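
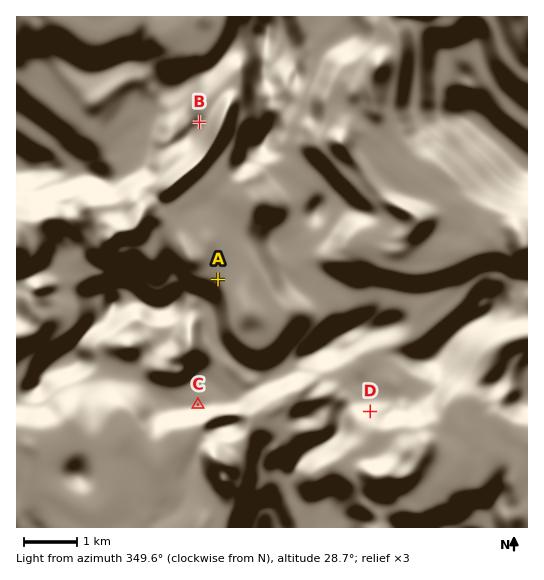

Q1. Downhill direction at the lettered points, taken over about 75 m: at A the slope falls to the SW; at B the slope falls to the W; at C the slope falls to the N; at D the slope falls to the N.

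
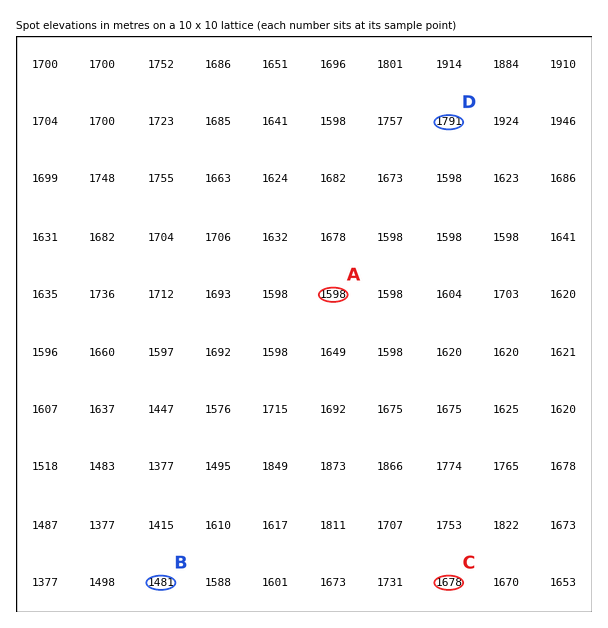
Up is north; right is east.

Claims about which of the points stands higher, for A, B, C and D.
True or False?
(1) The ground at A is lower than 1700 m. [True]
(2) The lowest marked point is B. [True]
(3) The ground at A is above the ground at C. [False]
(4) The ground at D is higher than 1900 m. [False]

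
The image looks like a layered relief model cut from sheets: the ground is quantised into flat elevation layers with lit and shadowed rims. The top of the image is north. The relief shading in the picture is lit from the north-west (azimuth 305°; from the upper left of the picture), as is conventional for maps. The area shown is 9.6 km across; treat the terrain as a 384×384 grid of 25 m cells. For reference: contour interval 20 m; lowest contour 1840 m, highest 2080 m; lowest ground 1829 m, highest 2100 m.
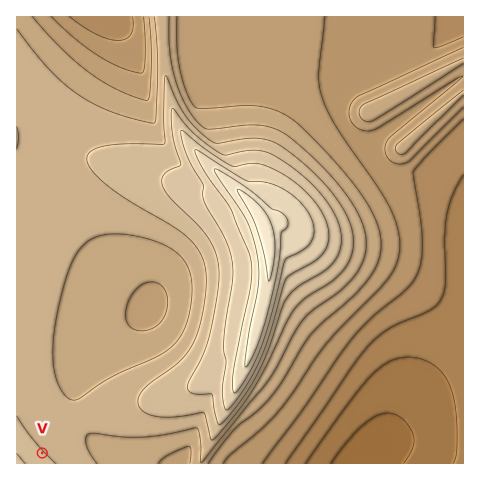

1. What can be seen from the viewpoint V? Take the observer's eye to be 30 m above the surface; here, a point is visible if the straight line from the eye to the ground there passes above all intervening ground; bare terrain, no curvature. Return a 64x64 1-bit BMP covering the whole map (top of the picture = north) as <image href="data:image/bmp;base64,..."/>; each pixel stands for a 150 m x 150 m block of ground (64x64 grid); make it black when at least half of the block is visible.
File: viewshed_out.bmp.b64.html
<image width="64" height="64" href="data:image/bmp;base64,Qk0+AgAAAAAAAD4AAAAoAAAAQAAAAEAAAAABAAEAAAAAAAACAAATCwAAEwsAAAIAAAAAAAAA////AAAAAAD////gAAAAAP///+AAAAAA////8AAAAAD////wAAAAAP////gAAAAA////+AAAAAD////8AAAAAP////wAAAAA/////gAAAAD////+AAAAAP////8AAAAA/////wAAAAD/////AAAAAP////+AAAAA/////4AAAAD/////wAAAAP/////AAAAA/////8AAAAD/////wAAAAP/////gAAAA/////+AAAAD/////4AAAAP/////gAAAA//////AAAAD/////8AAAAP/////wAAAA//////AAAAD/////8AAAAP/////wAAAA//////AAAAD/////8AAAAP/////wAAAA//////AAAAD/////8AAAAP/////gAAAA/////+AAAAD/////wAAAAP////+AAAAA/////wAAAAD////+AAAAAP///zwAAAAA///weAAAAAD//4DwAAAAAP/8AOAAAAAA/+ABwAAAAAD/gAGAAAAAAP4AAwAAAAAA+AADAAAAAADwAAIAAAAAAMAAAgAAAAAAgAAAAAAAAAAAAAQAAAAAAAAAAAAAAAAAAAAAAAAAAAAAAAAAAAAAAAAAAAAAAAAAAAAAAAAAAAAAAAAAAAAAAAAAAAAAAAAAAAAAAAAAAAAAAAAAAAAAAAAAAAAAAAAAAAAAAAAAAAAAAAAAAAAAAA=="/>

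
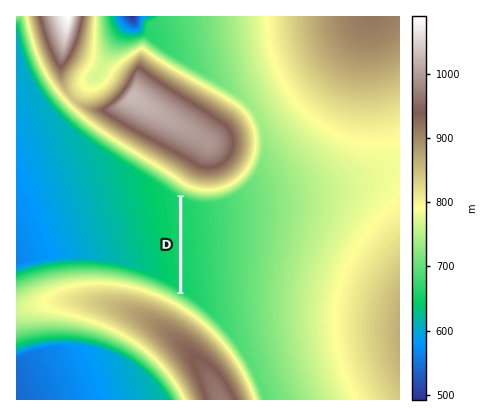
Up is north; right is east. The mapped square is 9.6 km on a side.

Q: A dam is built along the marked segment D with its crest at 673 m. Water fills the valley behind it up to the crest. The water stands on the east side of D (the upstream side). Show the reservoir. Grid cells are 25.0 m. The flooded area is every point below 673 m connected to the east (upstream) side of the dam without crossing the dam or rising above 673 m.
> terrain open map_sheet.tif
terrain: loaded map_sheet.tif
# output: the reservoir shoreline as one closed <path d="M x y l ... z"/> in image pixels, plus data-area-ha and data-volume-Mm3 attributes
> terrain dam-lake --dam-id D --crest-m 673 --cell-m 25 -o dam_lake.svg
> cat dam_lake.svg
<path d="M184 197l-2 1 0 96 34 23 0-7-4-26-5-78-3-3-12-2-8-4z" data-area-ha="186" data-volume-Mm3="17.06"/>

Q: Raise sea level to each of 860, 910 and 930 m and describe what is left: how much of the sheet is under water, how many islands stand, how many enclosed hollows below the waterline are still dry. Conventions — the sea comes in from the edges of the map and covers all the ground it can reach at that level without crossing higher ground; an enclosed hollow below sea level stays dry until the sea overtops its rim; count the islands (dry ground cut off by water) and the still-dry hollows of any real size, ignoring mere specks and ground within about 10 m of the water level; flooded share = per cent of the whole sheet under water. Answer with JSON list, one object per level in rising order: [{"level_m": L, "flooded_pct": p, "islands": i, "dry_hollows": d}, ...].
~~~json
[{"level_m": 860, "flooded_pct": 84, "islands": 1, "dry_hollows": 0}, {"level_m": 910, "flooded_pct": 92, "islands": 1, "dry_hollows": 0}, {"level_m": 930, "flooded_pct": 93, "islands": 1, "dry_hollows": 0}]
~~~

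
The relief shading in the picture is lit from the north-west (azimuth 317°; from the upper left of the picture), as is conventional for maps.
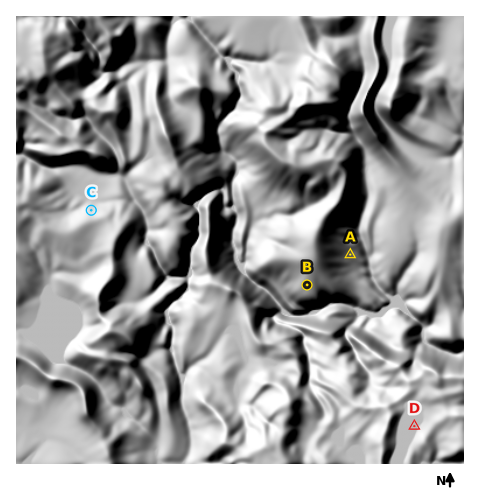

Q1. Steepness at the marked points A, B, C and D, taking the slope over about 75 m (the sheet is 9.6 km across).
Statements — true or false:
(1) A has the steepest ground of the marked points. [false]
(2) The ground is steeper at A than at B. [true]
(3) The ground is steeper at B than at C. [false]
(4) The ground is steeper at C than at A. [true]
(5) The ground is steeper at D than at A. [false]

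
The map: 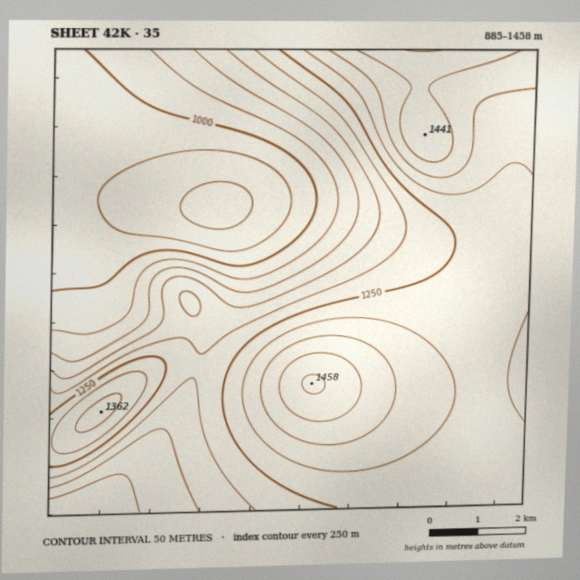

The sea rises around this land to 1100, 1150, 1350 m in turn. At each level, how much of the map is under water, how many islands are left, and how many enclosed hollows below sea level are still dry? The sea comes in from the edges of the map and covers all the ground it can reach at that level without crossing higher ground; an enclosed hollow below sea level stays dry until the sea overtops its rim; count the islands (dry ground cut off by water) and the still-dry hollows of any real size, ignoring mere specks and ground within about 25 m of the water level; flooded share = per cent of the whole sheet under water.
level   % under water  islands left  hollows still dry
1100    30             0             0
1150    37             0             0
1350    88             1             0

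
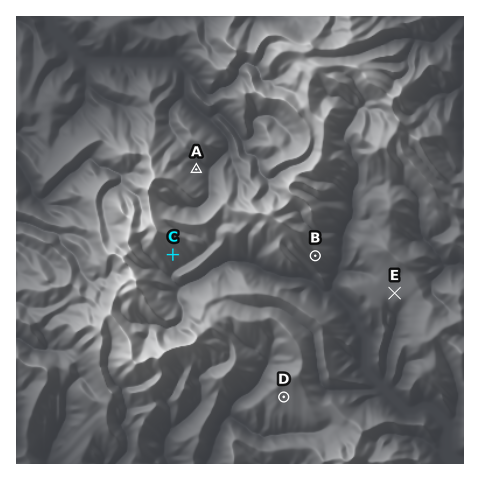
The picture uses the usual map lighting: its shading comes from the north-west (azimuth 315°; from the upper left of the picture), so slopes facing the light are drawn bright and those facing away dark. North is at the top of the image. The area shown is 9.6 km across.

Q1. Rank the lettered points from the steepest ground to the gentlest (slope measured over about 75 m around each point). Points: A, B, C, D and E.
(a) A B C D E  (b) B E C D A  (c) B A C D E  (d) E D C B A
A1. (a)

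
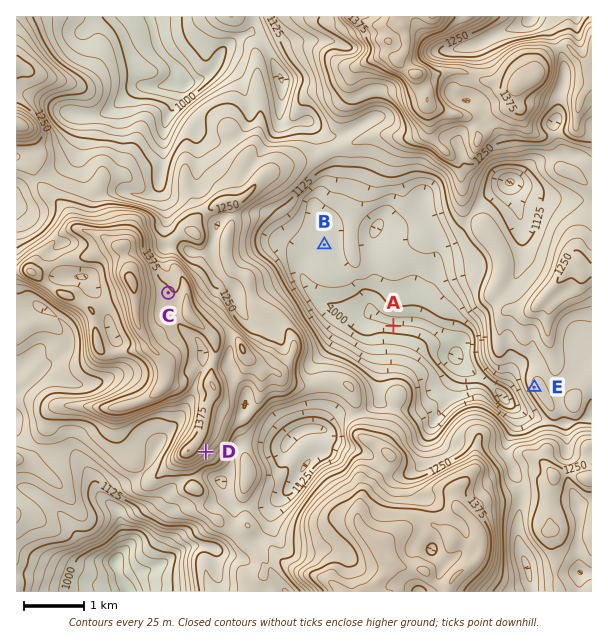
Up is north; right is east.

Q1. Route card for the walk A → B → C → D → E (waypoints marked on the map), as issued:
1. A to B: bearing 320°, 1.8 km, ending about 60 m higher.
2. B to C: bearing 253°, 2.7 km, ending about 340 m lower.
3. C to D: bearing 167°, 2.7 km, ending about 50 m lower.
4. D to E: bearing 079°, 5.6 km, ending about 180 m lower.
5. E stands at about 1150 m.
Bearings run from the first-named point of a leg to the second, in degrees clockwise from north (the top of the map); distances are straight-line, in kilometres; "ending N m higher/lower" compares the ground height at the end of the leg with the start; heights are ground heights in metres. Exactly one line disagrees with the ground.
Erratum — Line 2: it should read "ending about 340 m higher".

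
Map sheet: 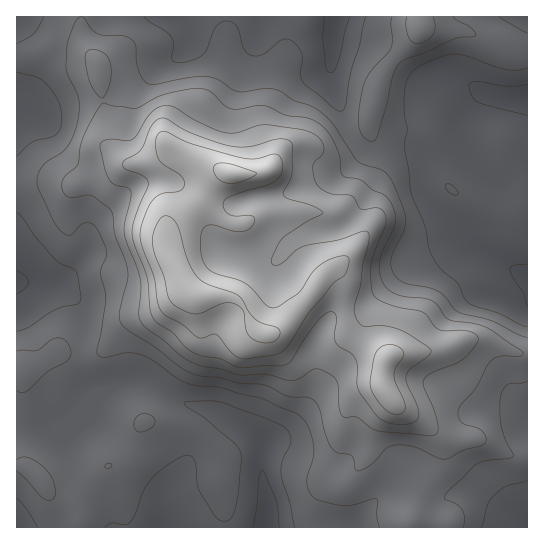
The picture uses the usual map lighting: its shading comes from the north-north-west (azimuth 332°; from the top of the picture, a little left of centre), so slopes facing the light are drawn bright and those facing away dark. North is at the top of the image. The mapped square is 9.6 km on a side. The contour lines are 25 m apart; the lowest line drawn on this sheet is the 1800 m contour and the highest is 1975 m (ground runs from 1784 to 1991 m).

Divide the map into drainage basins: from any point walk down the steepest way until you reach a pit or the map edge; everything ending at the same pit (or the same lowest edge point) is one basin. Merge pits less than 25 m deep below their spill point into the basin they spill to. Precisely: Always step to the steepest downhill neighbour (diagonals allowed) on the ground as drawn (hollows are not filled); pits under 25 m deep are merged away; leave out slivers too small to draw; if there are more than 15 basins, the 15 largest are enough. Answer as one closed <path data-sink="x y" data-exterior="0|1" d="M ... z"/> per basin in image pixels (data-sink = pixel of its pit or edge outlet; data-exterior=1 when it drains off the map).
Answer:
<path data-sink="266 527" data-exterior="1" d="M331 272l-5 1-5 5-12 20-17 19-14 14-9 4-11-4-6-6-8-18-9-8-8-3-25 1-16-5-28 20-31 11-11 11-7 11-10 8-8 3-17 0-17-5-20 13-15 5-5-1-1 97 13 3 25 29 15 8 8 10 2 13 370 0 0-5-6-2-25-1-10 2 15-32 17-27 1-20-4-8-10-10-26-16-16-18-2-6 0-15 4-11-10-7-23-11-9-7-2-45-4-11z"/><path data-sink="337 17" data-exterior="1" d="M419 16l-337 0-1 17 8 20 10 13 9 76 7 11 10 10 14 1 20-5 11-12 3 0 24 13 30 12-10 4-9 9-8 17 25 19 8 3 10 0 16-9 11-3 65 0 12-8 25-26 5-11 0-14-8-23 0-13 7-26 11-24 30-33 3-5z"/><path data-sink="527 278" data-exterior="1" d="M370 120l-1 10 8 23 0 14-5 11-31 31-10 4-61-1-11 3-16 9-10 0-15-7-19-14-25 18-6 6-3 7 0 16 20 37 10 9 32 0 8 3 9 8 8 18 6 6 11 4 9-4 14-14 17-19 12-20 5-5 5-1 8 6 4 11 2 45 9 7 32 18 13-6 42-4 25-9 16 0 36 13 9 0 1-150-7 0-7 6-11 2-28-8-17-8-13-12-14-37-9-14-8-3-32-1-8-3z"/><path data-sink="17 282" data-exterior="1" d="M173 147l-3 0-5 8-8 5-34 5-14 8-35 12-13-2-45 2 1 183 5 1 15-5 20-13 17 5 17 0 8-3 10-8 7-11 11-11 31-11 23-17 8-4-6-8-16-29-2-20 3-7 6-6 27-20 7-16 9-9 11-3-31-13z"/><path data-sink="527 98" data-exterior="1" d="M527 16l-106 0-1 13-3 5-33 37-15 46 2 5 6 5 12 2 25 0 8 3 9 14 14 37 9 9 21 11 28 8 11-2 7-6 7-1z"/><path data-sink="527 527" data-exterior="1" d="M482 340l-16 0-20 8-20 4-33 3-8 6-2 9 0 15 8 14 10 10 26 16 10 10 4 8-1 20-17 27-14 33 9-3 25 1 6 2 1 5 78-1 0-173-10-1z"/><path data-sink="17 17" data-exterior="1" d="M81 16l-65 1 1 167 44-1 13 2 55-20-14-12-7-11-9-76-15-24z"/><path data-sink="17 527" data-exterior="1" d="M22 465l-6 1 0 61 62 1 1-9-4-9-6-6-15-7-23-26z"/>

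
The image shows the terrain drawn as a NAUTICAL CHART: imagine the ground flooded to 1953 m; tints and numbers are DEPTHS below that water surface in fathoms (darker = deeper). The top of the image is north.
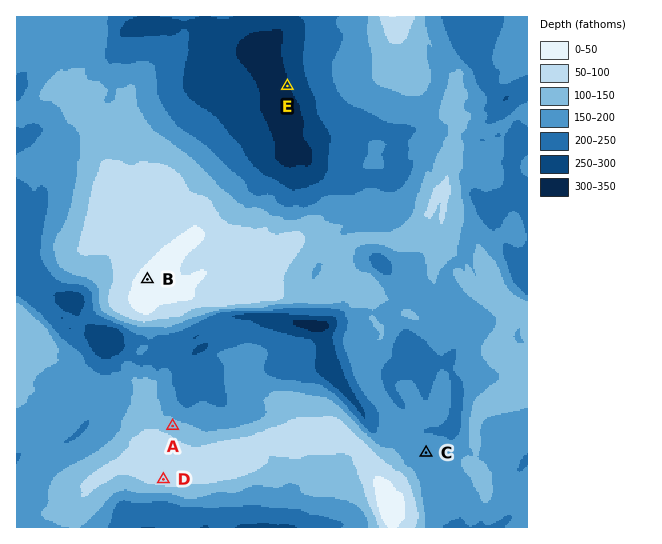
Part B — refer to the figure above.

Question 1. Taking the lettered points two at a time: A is below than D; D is above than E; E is below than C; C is below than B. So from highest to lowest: B D A C E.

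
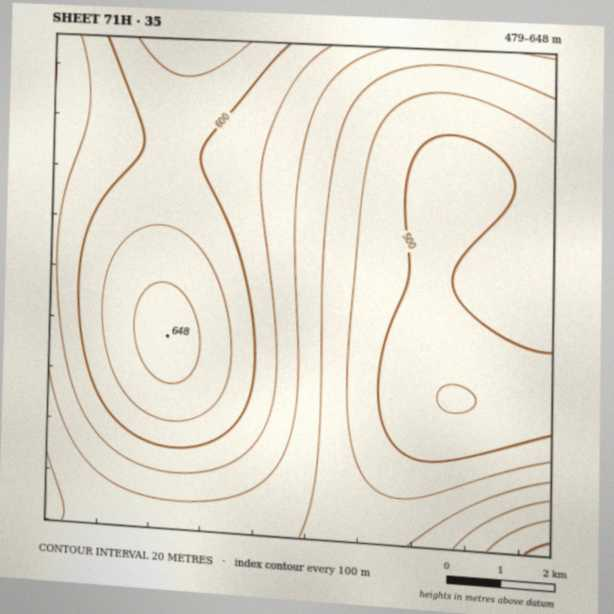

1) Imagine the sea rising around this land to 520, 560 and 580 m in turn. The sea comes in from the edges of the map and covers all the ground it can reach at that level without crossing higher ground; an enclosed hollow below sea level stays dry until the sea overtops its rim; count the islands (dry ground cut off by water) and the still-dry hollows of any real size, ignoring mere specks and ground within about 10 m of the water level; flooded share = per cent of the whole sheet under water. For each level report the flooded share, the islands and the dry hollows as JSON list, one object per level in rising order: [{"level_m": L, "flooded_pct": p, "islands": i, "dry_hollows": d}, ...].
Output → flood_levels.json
[{"level_m": 520, "flooded_pct": 29, "islands": 0, "dry_hollows": 0}, {"level_m": 560, "flooded_pct": 53, "islands": 0, "dry_hollows": 0}, {"level_m": 580, "flooded_pct": 64, "islands": 0, "dry_hollows": 0}]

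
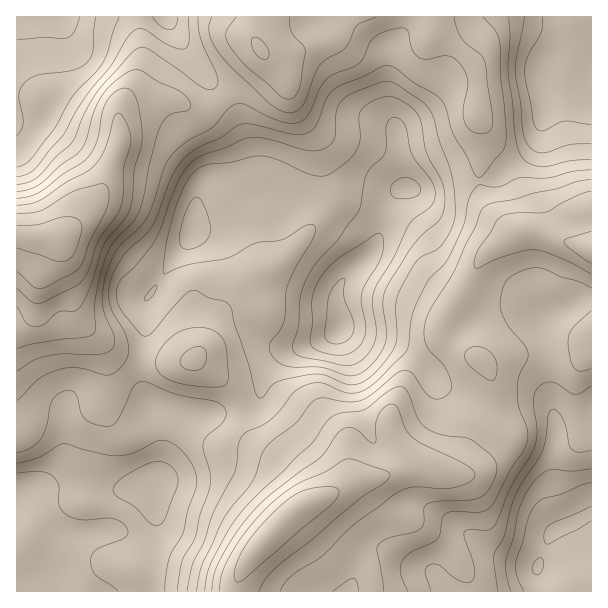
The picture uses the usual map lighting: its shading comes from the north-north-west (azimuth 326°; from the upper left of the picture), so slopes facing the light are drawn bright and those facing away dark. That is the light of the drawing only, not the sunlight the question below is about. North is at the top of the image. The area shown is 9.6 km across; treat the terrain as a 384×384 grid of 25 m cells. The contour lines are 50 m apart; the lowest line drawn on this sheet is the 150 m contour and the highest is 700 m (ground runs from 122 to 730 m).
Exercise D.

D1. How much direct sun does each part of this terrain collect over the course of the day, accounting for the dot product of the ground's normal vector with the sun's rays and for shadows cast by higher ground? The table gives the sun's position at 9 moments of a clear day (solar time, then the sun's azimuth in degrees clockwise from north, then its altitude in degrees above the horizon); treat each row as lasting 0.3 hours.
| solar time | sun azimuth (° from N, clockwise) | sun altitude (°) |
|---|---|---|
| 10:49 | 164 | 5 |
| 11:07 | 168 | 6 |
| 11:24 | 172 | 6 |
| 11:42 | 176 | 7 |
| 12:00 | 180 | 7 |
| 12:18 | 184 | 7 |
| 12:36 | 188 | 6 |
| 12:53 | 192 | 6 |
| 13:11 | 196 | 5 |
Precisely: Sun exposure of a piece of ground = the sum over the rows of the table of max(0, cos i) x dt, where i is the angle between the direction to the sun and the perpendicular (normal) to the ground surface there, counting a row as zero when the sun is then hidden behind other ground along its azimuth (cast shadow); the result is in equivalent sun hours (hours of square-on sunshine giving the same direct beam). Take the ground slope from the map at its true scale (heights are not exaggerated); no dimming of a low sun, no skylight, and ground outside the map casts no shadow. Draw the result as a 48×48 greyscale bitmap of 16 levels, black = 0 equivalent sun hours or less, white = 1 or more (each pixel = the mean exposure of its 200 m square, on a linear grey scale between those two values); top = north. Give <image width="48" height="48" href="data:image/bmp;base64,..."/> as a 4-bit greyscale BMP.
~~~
<image width="48" height="48" href="data:image/bmp;base64,Qk32BAAAAAAAAHYAAAAoAAAAMAAAADAAAAABAAQAAAAAAIAEAAATCwAAEwsAABAAAAAAAAAAAAAAABEREQAiIiIAMzMzAERERABVVVUAZmZmAHd3dwCIiIgAmZmZAKqqqgC7u7sAzMzMAN3d3QDu7u4A////AFRERXeHZUMjNGeHZ3dlVEMiRWZUMREjNGVFVWZlRDMiEliqmIh2VEMzRmZDMiIiImVWZUQyIzIQACeruod2VEZ4d2QzVVVDIlVlVDIRIyAAAAOKu6h3ZVesuFNGiHVDMzVVRDIjMhERAAAnmrqHd2eapzR5l2VDMyRWd3ZVQyIiEAACeaupiId3ZWipdmdlQzNWeIZUMzIhEAAAJ5q7mYZUWc3Kh3iYdURFREQzNDIREAAAAUaKqpdnrv7KmYiJmGVUQ0RERDIiIQAAAAAliru8zLupqqmJqrl2Zmd2VEREMQAAAAABNFeZh2Znm8qavP2od3iqmHdlQhAAAAAAAAFEQyESasuavO24eIm8u5h1QiEAAAAAAAIxAAACSLl3iYmYiJmIiIdTIiEAAAABETQQAAEjRXdlVlZ3eIdkRVQxARAAAAAAElQQABIzMjRVVVRWZnZlREQyIhAAAAAAASMgABIjMiNWZWVWVVZmVWd3ZjEAAAAAAAAhARI1VDR4h3d3ZWZ3irzMp0IQAAAAAAARASRnZFeZmZmZmIh3nN7clSIQAAAAAAABE1eHVWiZm5mry6mHeIiIZCIQAAAAAAABRnh1Rnd3eaq83bqGQzNEUyEQAAAAAAADeGVDNVVFVrzcy6hjEQARIiIhAAAAAAAEdzEBEiI0VZu6qXQREAAAACNEEAAAAAATVUEBIhIzNGiHh0EAARAAAUVEIAAAAAAiJFQzMzQyEYqph0EAEREAEkQzIQAAAAEiEldkRFZkIbzcqGMTQhIhIzMzMgAAAAIiETZlVWeHZbq8yoZWdCEjIjRVVBAAAAEiECVmVWZniqiLy5mXdiAAESNWZlEAAAAREBNoh3Z4vpeJqYqodzAAAAESV3YgAAAAABJYqqq97oiHeJvLqFEAAAAAJYh0IQAAABEliszLllVUV63uynMAASIREldmQxEAAAACR4hTEAABFIztyoYiNEQzISVmVEIQABESIiEBEQAAAkiqmZdVVVREQyRndkIQATMhAAACNAAAATVneJl2ZVREREVVVUEAA0MAAAAAAQAAABNFV5qGVVVVVmVEVUMhNVMQAAAAAAAAAAJEVou4ZlVWZnZmZmdniFRBAAAAAAAAAAFXZovtqXZmeJmIh4eJl1VkEAAAAAAAAAFYdnrv7KiJq6mId2Vnd3d3UAAAABAAAAE1Vni+7czN7ahmVVRVZ4mYYQAAABAAAAIiRmeau73v/qdUREVlZniHQQAAACAAABIiNXh3eKve/qdUVWiId2VUMgAAACEAAAESNFZDNoq83Jh3iJrMp1MzMgAAACEAAAABIzIAJHmqmImszLzdt1MzMgAAARAAAAAAEQABNpu5ZnrN7czKhlVEMhAAEhAAAAAAAAADabynVXm8y7uYd2VEQyEREhAAAAAAAAAVm6l1RGmph3d3iGQzRVMiMhAAAAAAAAAomHUzIjV3d3ZWd1MiRmZERBAAAAAAAABHZDMiIRI0eahkVUIRJWVVVREAAAAAAAFEIRIzRDMzaal1RDIhJVVEVg=="/>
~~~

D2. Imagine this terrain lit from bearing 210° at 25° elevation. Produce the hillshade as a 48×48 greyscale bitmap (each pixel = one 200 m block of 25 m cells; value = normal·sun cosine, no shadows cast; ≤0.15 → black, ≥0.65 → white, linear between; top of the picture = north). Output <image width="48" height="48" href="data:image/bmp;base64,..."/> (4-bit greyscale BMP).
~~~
<image width="48" height="48" href="data:image/bmp;base64,Qk32BAAAAAAAAHYAAAAoAAAAMAAAADAAAAABAAQAAAAAAIAEAAATCwAAEwsAABAAAAAAAAAAAAAAABEREQAiIiIAMzMzAERERABVVVUAZmZmAHd3dwCIiIgAmZmZAKqqqgC7u7sAzMzMAN3d3QDu7u4A////AJiImaq6maqrqpmZmZqZmHVVeKl1Q0Z4d4iJmqqpiKqqqZmZmamZiHZnial1Q1eId4iJqZmHeJmZiJqqqqmYiHeJqpdlVXiId4iZmYd3eIiIh3maqqmYiImruoZ3dniId4iZmIiIiIiZl3eJmqmZmZmqqHeZdmeIiIiZqpmYh4mqmGZnmaqpmqqZd4q6dWiZiIiaqpmYeImZmGZWeZqqqqmHic3JZXmqmJmZmIiHeImZiHZUVniJqqmZvd25dnmqqaqZmIiIiImamHdkREVomaq8zMuod4mqu8uqmZmZmZq7qYh2VERWd4mrqpiHd4mrzNy6qqq6qrzMuZmHdVVmVVeIdmVVeImrzMu6qru7u8zLqZmId2d2VWh2REVWeIiau6qZq7uqmrupiIh3d3d2VphkNFZnh2Z5qYiJq7qYiJmYeIdmd4h2WJdDRXd3dkR5mYd4qqmHeJmYiYZmeIdUR4ZEVnd3dkSKqYeJmZmIiau7u5d3eHZBJWVEVneIhlabqZiZqqqYm93d24d4dlQQE0REV4mqhmisupmqu7qZve7cuGZ2UyAAI0REaau6d3m7u6q7zMuZrMy6hmZlMQAANVVGm7uod4mru6vM3cuXiZmHZlVVQgACVmZpu6mGZ3eKqrzMzLllZ3dmVFZ3ZTI0eJmaupdlZmaJmby7u5UzV3ZURFeIdlVnmruqqYZmZlaJiauqqWISV3ZURXiYdlaKvMyqmIh3dmeIeMy6qFEUZ3dmZ4iHZVaLzMupiImId4mZiO3LqFI3iIh3d4h3ZmeKu6mYiImIiImqmey7uFNpmId3d3iId3iZmIiIh4mYiJmqvNuruFV5mHZVZniIiIiZmHeId4mZmaqr37urp1V5mHVEVmd3eImqqYiHZ4maq7ze/7qqhlaJmGVVZndmeImqqpiHZ4iJq8zdy4iIdniaqGZ4iId3d4iZmZmHd4iImqqYh1VmZniZl2aJmZh3d3iJmZmHeJmIh3ZndxJFZniHdlaJqZiIiHiYiIh2aaqXVEVniAE1ZmdlZmaJqZiIiImId3dmi7p1RFVmZgE0VWZVVmeJmZmImZmHd3eJzcp1VVRERBNERGZVZmeaqpmZmqmIiIms7bqXdkMzMkVVRGd2Zniru6mau7qpmZq97bqZhjIzIndlVniHZ4m8zLq8zcuZiImszLuphSNEQ4h2eJmGV4m8y7ze7bmHd3irzMy6cyRVVIiHiap1V4mrqr3v/ah2Z3m7zMyoUjVmVJmYiJl1V5mZib3v7JdneIrNzLqWQ0Z2ZZmZh4hlZ4h2eazu2nd4mazu3LmGMjZ3d5iId2ZVVnZFeb3tuGeau83+26mGMjZ4h4d3ZlRFVVRGis7sl2iszM7tuqmGMkeIiHdmZmZVVUNYve7ahnm7urzLqqmFM1iZiHdmZ4h2VDR73uyodnmqmau6qqh1RGiZiHZmeKmGUyWd7cqGZmiYiJqqqYdlRXiZiHdmeamHQje9yph2ZWd3iaqpmHZVRXiIiXdmiamHQknMqId2ZmZ4m7qZh2VURmeImQ=="/>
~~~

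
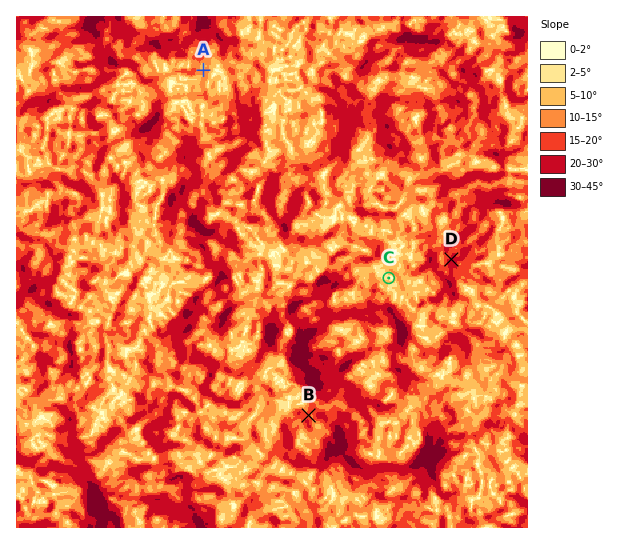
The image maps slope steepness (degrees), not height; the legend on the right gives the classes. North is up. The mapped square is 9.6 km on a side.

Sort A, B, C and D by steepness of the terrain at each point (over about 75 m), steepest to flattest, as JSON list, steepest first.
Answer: ["D", "B", "A", "C"]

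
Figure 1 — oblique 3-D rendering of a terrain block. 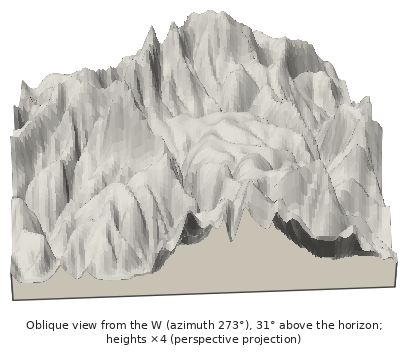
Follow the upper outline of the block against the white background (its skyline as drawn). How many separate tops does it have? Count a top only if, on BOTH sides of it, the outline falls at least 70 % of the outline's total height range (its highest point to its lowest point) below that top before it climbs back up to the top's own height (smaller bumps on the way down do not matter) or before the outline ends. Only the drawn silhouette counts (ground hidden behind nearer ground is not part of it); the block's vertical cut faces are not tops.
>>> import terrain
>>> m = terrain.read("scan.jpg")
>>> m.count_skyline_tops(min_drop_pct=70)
0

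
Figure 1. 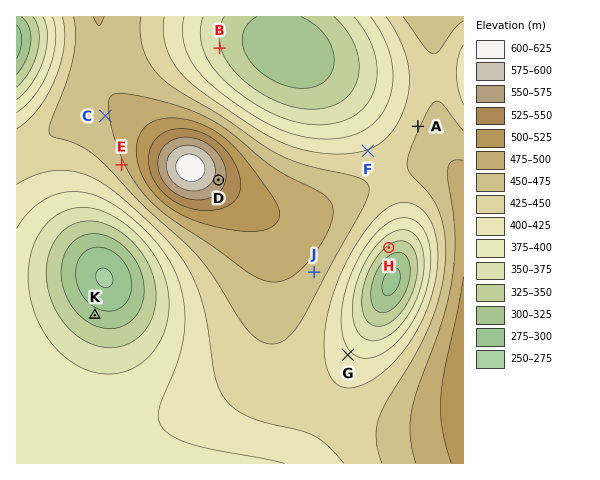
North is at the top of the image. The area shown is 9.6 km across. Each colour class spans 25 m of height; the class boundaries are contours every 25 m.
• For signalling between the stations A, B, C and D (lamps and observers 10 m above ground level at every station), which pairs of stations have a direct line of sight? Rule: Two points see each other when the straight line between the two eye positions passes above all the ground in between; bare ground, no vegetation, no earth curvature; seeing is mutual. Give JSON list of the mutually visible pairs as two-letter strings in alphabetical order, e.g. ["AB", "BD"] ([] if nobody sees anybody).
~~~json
["AB", "AD"]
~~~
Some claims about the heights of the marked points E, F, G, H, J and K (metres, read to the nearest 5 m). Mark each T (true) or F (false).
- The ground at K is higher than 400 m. F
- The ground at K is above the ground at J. F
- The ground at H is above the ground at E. F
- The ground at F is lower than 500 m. T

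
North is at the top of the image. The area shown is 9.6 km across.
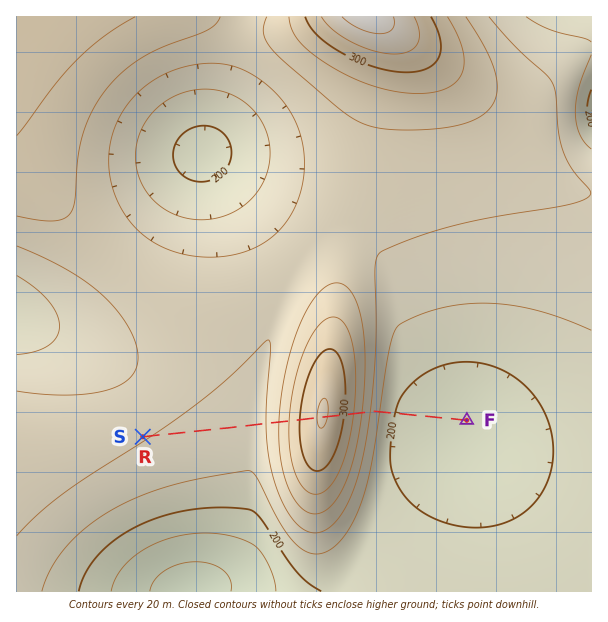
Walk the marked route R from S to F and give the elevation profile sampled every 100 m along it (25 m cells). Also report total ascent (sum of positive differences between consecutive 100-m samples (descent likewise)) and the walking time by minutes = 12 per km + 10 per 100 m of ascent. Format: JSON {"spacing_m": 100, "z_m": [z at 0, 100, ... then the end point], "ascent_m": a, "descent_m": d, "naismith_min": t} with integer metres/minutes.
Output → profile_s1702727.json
{"spacing_m": 100, "z_m": [241, 240, 240, 239, 239, 238, 238, 238, 237, 237, 236, 236, 235, 235, 234, 233, 233, 232, 232, 232, 236, 243, 251, 262, 274, 285, 297, 307, 314, 319, 321, 320, 315, 308, 297, 285, 271, 256, 242, 229, 217, 208, 201, 198, 196, 194, 193, 191, 190, 189, 188, 187, 186, 186, 186, 186], "ascent_m": 90, "descent_m": 144, "naismith_min": 74}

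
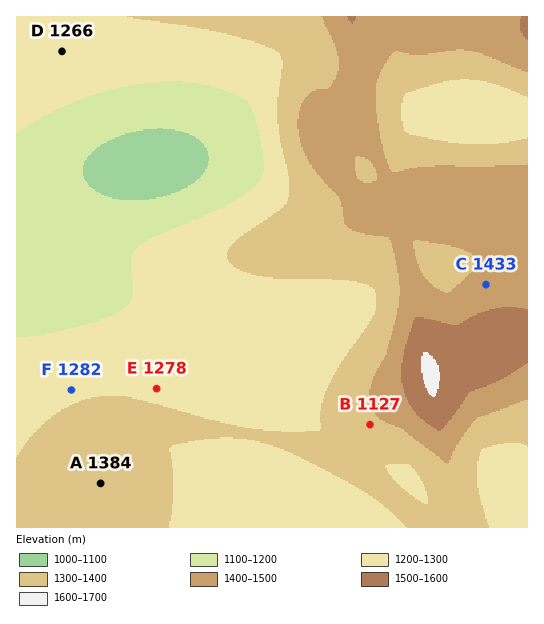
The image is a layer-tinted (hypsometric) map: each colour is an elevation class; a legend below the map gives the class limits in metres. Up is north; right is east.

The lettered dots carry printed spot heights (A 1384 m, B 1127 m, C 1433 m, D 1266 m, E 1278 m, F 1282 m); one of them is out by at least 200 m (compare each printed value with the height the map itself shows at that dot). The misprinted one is B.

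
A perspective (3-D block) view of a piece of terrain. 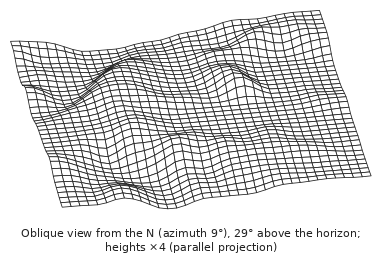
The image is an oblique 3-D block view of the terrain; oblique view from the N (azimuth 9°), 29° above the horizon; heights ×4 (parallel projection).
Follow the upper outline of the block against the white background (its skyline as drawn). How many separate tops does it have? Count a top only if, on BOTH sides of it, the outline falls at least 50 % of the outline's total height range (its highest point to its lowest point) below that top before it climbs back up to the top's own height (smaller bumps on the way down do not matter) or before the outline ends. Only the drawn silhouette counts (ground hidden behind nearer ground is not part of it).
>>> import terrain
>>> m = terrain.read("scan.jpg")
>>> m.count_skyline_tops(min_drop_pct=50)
0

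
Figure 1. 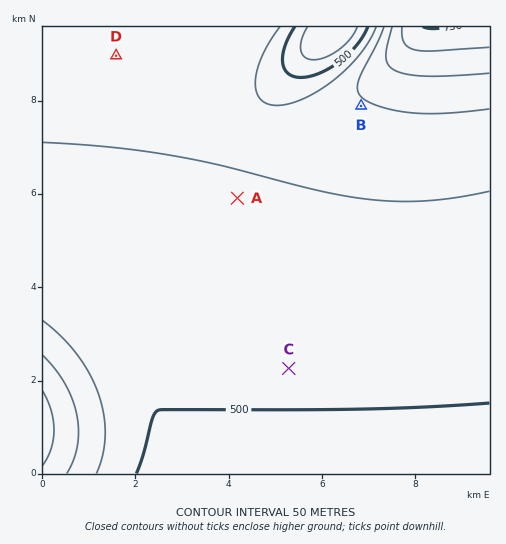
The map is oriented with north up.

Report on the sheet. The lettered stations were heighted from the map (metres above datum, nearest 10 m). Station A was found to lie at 540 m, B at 590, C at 510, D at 570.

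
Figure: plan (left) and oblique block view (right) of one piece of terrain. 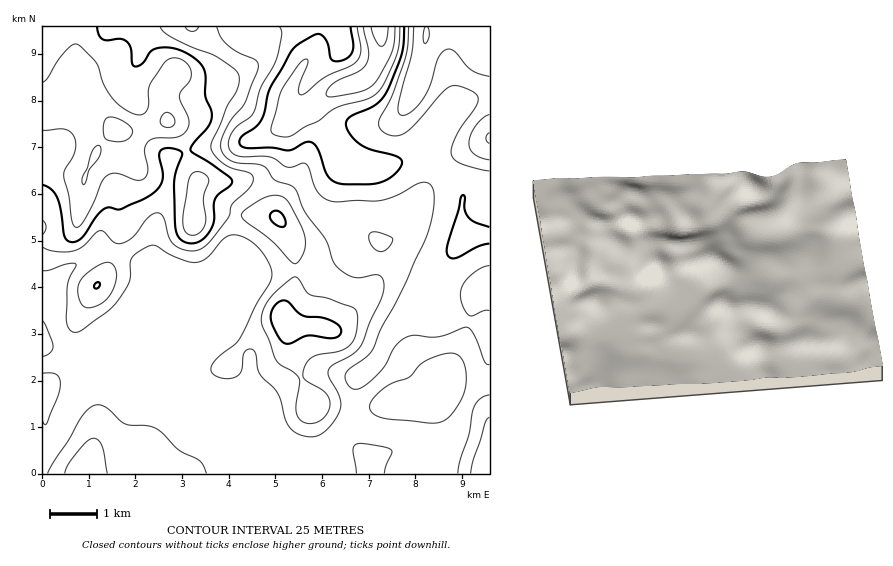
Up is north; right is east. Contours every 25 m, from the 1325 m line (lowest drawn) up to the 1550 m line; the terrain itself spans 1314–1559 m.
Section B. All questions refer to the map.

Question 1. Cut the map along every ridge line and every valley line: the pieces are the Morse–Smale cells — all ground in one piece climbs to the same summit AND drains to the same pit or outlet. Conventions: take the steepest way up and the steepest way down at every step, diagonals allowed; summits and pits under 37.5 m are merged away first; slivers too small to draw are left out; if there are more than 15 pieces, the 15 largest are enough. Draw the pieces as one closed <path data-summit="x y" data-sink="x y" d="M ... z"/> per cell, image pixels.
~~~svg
<path data-summit="118 129" data-sink="380 27" d="M380 26l-337 0-1 319 39 15 11 1 10-5 19-14 8 10 15 9 14 3 21 0 12 27 16 18 50 27 7 5-4-20-8-20-2-45-42-42-8-3-22-3-4-5-10-26-9-7-2-4 2-38 4-16 8-21 2-33 26-10 40-3 28-8 41-22 30-25 31-10 9-11 6-14z"/><path data-summit="285 323" data-sink="380 27" d="M314 106l-27 19-1 8 2 17-1 10-5 9-45 40-2 9 0 37 3 13 0 14-8 14-12 12-9 6 5 7 36 35 2 45 8 20 6 23 8 14 7 4 32-12 17-4 17-1 13 5-8-15 0-29 4-26 20-19 15-29 18-19 10-7 16-3 12-37-1-3-10 14-5 2-9 0-36-14-28-5-7-6-16-41 0-16 8-28 0-7-25-41-4-9z"/><path data-summit="85 473" data-sink="380 27" d="M121 342l-19 14-10 5-11-1-39-14 1 128 235-1-2-11-11-20-8-6-50-27-16-18-12-27-21 0-14-3-15-9z"/><path data-summit="489 450" data-sink="380 27" d="M433 304l-14 2-10 7-18 19-15 29-19 17-5 28 2 34 14 20 28-10 27-2 13 6 3 20 50 0 1-142-9-7-36-11z"/><path data-summit="118 129" data-sink="380 27" d="M419 156l-5 0-24 9-18 3-18-2-10-5-9 36 0 16 3 11 13 30 7 6 7 3 21 2 36 14 9 0 10-7 8-13-15 45 13 11 34 10 8 7 1-137-16-1-10 2-3-6-12-14-16-12z"/><path data-summit="426 35" data-sink="380 27" d="M489 26l-108 0-1 29-8 17-12 10-26 8-20 19 27 51 8 5 21 3 34-8 14-9 32-40 21-11 18-4z"/><path data-summit="194 220" data-sink="380 27" d="M286 124l-33 16-25 6-33 2-26 10-2 33-8 21-4 16-2 38 2 4 9 7 10 26 4 5 22 3 8 3 10-6 18-20 2-6 0-14-3-13 1-44 8-10 24-17 17-19 3-15z"/><path data-summit="489 139" data-sink="380 27" d="M489 96l-18 4-21 11-37 44 13 4 13 9 16 15 9 13 26-3z"/><path data-summit="118 129" data-sink="380 27" d="M347 445l-24 2-37 14-9 0 1 12 161 0-1-16-6-6-9-3-21 0-34 12-13-13z"/>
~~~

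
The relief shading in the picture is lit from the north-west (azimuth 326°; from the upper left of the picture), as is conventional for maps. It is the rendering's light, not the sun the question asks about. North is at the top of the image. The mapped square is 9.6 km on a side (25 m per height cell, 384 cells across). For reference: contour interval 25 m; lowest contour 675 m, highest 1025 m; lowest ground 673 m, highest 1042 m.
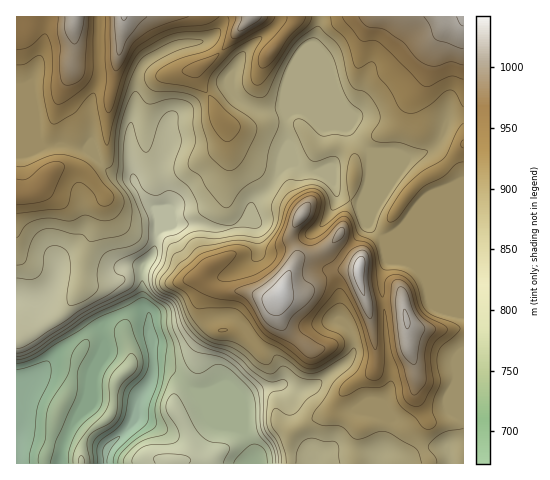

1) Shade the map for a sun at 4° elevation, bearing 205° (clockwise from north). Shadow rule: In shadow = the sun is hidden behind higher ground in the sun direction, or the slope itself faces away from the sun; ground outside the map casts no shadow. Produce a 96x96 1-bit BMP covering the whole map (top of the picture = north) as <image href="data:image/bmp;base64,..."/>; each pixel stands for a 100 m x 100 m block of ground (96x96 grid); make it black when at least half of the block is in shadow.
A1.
<image width="96" height="96" href="data:image/bmp;base64,Qk2+BAAAAAAAAD4AAAAoAAAAYAAAAGAAAAABAAEAAAAAAIAEAAATCwAAEwsAAAIAAAAAAAAA////AAAAAAAAAcAAAAAAAAAAAAAAA+AAAAAAAAAAACAAA+ED4AAAAAAAAGAAA+P/4AAAAAAAAAAAAeP/4PwAAAAAAAAAAOH/4fwAAAAAAAAAAAD/w/wAAAAAAAAAAAD/g8AAAAAAAAAAAAB/B4AAAAAAAAAAAYA+BwAAIAAAAAAAAMAADgAAAAAAADAAAAIAHgAAAAAAABAAAAMAHAAAAAAAAAAAAAMAHAAAAAAAAAAAAAMAGAAAAAAAAAAAAAEAEAABgAAAAAAAAAAAAAAAAAAAAAAAAAAAAAAAAAAAAAAAAAAAAAAAAAIAAOAAAAAAAAAAAAMAAPAAAAAAAAAAAAEAAfAAAAAwAAAAAAAAAfAAAAB4AAAAAAAAAfAAAAB4AAAAAAAAAfAAAAB4AAAAAAACAOAAAAB4AAAAAHwCAAAAAAB4AAAAAf4CAAAAAAB4AAAAB/8GAAAAAAB4AAAAB/8GAAAAAAA4AAAAA/8GAf4AAAAAAAAAAf8GB/8AAAAAAAAAAP4GD/8AAAAAAAAAAD4OD/8AAAAAAAAAAAAOD/4AAAAAAAAAAAAOH/4AAAAAAAAAAAAeH/4AAAAAAAAAAAAeH/4AAAAAAAA4AAAeP/wAAAAAAB/8AAA+P/wAAABAAB/+AYA+f/wAAADAAAf/AIA///wAAADgHAH/AAA///gAAADgHAD/gAA///gAAAAAH8A/gAA///gAAAAAH/AfgAB///AAAAAAN/4MDgD///AAAAAAIf/wD4D/3/AAAAAAY//8D8D/z+AAAAAA///+D+H/x+AAAAAJ///+B+H/wcAAAAAcf//+A///wAAAAAAcP//+Af//gAAAAAA8AP/+AH//AAAAAAA8AA/8AH//AAAAAAB8AAP8AD//gAAAAAD8AAH4D///gAAAAAH4AAD4H///gAAAAAf4AAA4P//zgAAAAA/wAAAAP//xwAAAAB/wAAAAH/zxwAAAAD/gAAAAH/x4wACAAH/gAAAAD/g4YADAAP/gAAAAD/g4AADgAf/gAAAAB/wYAAD//+fgAAAAAfwIAID//8fAAAAAAPwAAAAP/8fAAAAAAHwAAAAD/4fAAAAAADwAAAAB/w+AAAAAADwAAAAAcA+AAAAAABwAAAAAAAcAAAAAAI4AAAAAAAcAAAAAAY4AAAAAAAcAAAAAAwYAAAAAAAMAAAHgAgAAAAAAAAEAAAfwAAAAAAAAAAAAAA/wAAAAAAAAAAAAAB/gAAAAAAAAAAAAAB/AAAAAAAAAAAAAAD+AAAAAAAAAAAAAAD8AAAAAAAAAAAAAAD8AAAAAAAAAAAAAAD4AAAAAAAAAAAAAABwAAAAAAAAAAAAAAAAAAAAAAAAAAAAAAAAAAAAAAAAAAAAD4AAAAAAAAAAAAAAD/wAAAAAAAAAAAAAB/8AAAAAAAAAAAAAAf+AAAAAAAAAAAYAAP+AAAAAAAAAAAYAAD+ACAAAAAAAAAYAAAOAAAAAAAAAAAIAAAAAAAAAAAAAAAYAAAAAAAAAAAAAAAYAAAAAAAAAAAAAAA4AAAAAAAAAAAAA="/>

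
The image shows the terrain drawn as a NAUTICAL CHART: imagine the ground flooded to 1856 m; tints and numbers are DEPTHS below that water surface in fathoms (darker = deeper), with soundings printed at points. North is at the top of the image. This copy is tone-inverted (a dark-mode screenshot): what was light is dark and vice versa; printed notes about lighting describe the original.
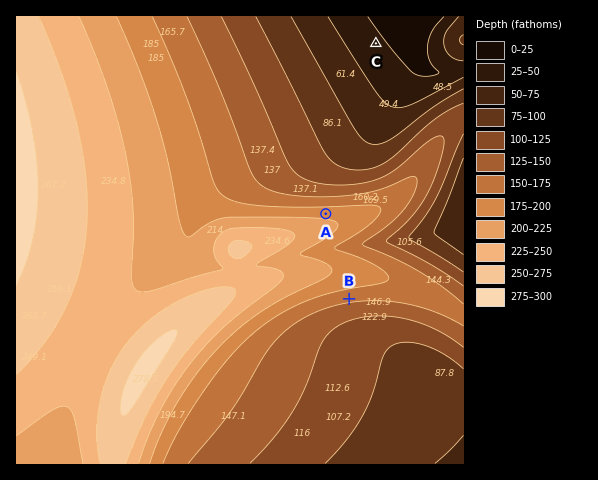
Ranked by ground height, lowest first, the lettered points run A B C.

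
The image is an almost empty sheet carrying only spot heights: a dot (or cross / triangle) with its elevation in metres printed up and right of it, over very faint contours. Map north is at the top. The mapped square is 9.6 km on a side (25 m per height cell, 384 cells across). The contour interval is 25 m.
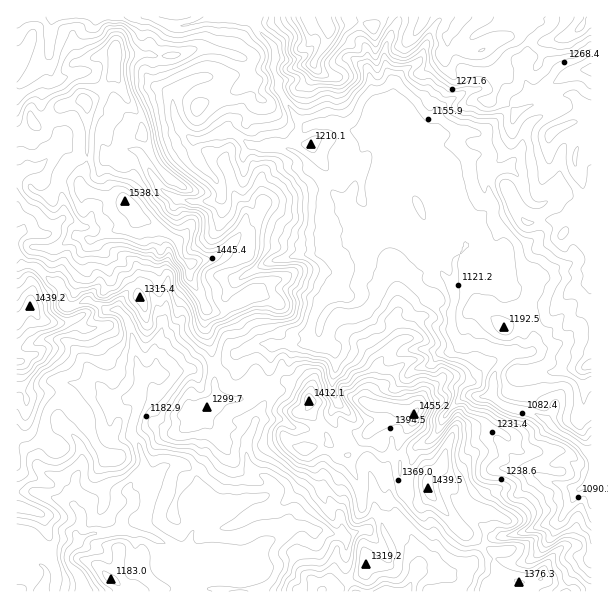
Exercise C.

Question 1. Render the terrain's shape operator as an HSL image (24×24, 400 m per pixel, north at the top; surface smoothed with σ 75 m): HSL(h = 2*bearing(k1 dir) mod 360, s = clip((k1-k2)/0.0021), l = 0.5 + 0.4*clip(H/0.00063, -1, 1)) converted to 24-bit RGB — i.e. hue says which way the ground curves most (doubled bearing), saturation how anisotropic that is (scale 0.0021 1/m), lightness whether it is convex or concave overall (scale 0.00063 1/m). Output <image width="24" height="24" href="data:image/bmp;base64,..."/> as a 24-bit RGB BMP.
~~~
<image width="24" height="24" href="data:image/bmp;base64,Qk32BgAAAAAAADYAAAAoAAAAGAAAABgAAAABABgAAAAAAMAGAAATCwAAEwsAAAAAAAAAAAAAt3KPctV0Igcsfd9pd8ORnWumhnKQfYOTfoGYeICYMVuIs53RxdDjym3k6qPHKbUvHYJzrn9vP1p91Y+Wh8vIxZPfg7XXT3nXfWZowdBxAzGclWzT05PFenikllNUh3FVfnhce4FpRlB4cs11SDJbeRWw8u3ZzYCbUjRrdl1PkXw+J8xn7pe/CoRX+JW4JytvWU87vdOBIDZZWacihEwZkDE/sbSAVoapoY24onmVTGtPZ4c4LxgUXzoLWIUA0s1ucSdPRlqI2vHkrWgobaMAUKkABywb4l6BtOLy3V68VCtvv8KcPG2Ng2eVsqWWdGOBZ3JHlpdMrG60i06Peqq/HiZ53vbCgDZzoXfPmejCSqelnNHed8Xf4JLiLGaNJp/PhaoppHE+Pz18wZ5UMVsiU4Frpol+iVKBoHFoZ6+DVi0neEw4WJtGUmiZdNloUlelS4nN4sybes2HKnVxz1Rjaj4wrjc5H2E4uTpGwHuHIkVwxOW13ODvbA96OTwXZ2QwpsKVVyenq0mrptTMbKbNl9G4bTJRY75eGp9x9sjRh7A7ij2UeVcvZIK0ksrWQCfIj71iW66UlCqRacF0ihwvi0DJ5dPufajDjMScJTx2Z2jSuOt6ypNaVUuw4prglkiV6d4jADMs/M/USkadtMjmerzRZwgtqiEMx9WSLDFOlsqpYFuPZkWoQJWmuH3C1LXRq2+lmFmFF11b8prhu/G8IAEy0uxYqrvx99TtAExqD/8Khk/PMAsDZycIIEh227SzhtAyJkhslp9Oc0VQaJ9cO3tvN2tdxUhbyruAn3isR2amL4Ft+ffSAAyG8O7bW5Mwa7Y59K7TnxmVAzAp0oy6k36sNzhqnKY789jxRpG3QHt+dZ5cVKFVbThVVVc7WlkjkNRZVo+QUX2vcM+56rieCAorr5M+xnhSTdEfKpYZ0UTO0FnWILWTvEnDnGzBz8TsjZgpnFwcYDaRhcK8FR6szt42UTyD3reSXooxTXAwP0gbQFQSOjcaT3OWcrGUxHJ84KyGPb11NxIkeSkhesJOO3phbohWkK5h3LHlieT6nk7/x8QAMwAq3Pq9HRVc79CDwqHvsEGwtkZotfLPIUVaVYxVRF9SwbJ9rrJXu0JkSDOgjcDDk3q2g1Wpcqujrql62OioVwtTs0YO7VIlEMC02lM8PQ1q0f/MN011vp7s1df2y1xHNERhYYBxWG9zebBkkm5jr3t3Lj98l5dsbV1oXIF/qXadvJWHNB0DZxEkt8R4eblgn0V7cUkrBTNB7//McieYOqMQAlMF+oyuf0LQfnCeY2h9f5hylYVvjVBTWZ2ViGt3bV19hV5WVm0/nLZnTlbrnWbepZve3ZPUpS+qotLYy//7FaAXoB3p68jLZk6zTopBWl1AfHtua3WAkZZqhlVjiZ2PW2eFjnlyXzdQb6lC0q6xYq2kUi8+UYEpooooTIpxmbnB1PPpIVWs99TnCBEr5rCkuWB1hriHP1Bzcm2DhGlvcYmOfoyCjZSAeFl+YVh8rFzJncXadLS6onR7REbMhn3XktzJYZXM3O/osHRHOQAAU/8QIBBONsJ18OLbsJy/X0iMZFl4gJGCd3J9hI6BhnJ5dV+AaUeLu+67izNZPF1AuZ9hLH0zWliTu9WKLnRBlnY5lwhczf7rRBEu07Q9HmuG5OG3iEdgfS9JcJOWfop8cniAgoqDhWuFYmN4b66vmZEtpGNvVz+ZoMyInn2kQ3xjrp5nm2REhj9EtPSgRChJIxpiptaIby4PRkIQixo+sL3YaXuRdXyJdneEgXFzh22Mb2+XeFKSv4xaRluRS8BauKZyu3zYpk6ojJhOcLZVR3OF1/C0Igss06iKGkIct2NbibOUKq+STF0dgGcxVnlofXV3fGNwd0NHf1svNkkbwNuDHXJo0XqtqICyMLS+dWTP5dnyyFnHkOiMjzWAGRVF09C1sHbHaaGwmeissASWmG1Soc1UIkQ3WGpPbzs/hEo9GuY408HtTLacUGetTISpd7eSQn1FbDJOh5QnnjE+1OqQNRMqaHw/KlAiXVo+sMV6Kgd14Sbl8PvQ1uv1Wg6dcUQmLtWHzWfOfNTDTY5BgquJuluoM2UsUWMls5GHJENcgNPSq5Xl+NrTW2bd2NT3x7Hvjq3TwNvVLQdRtLwv/dWrN1kTsx1mBATzLe6LbedcUWG+zq7cm2JPN3OJyXaiSnqGv59UJEVxoMI7CkMO+IcAdEgbKiMNU3IbeWsoglMicxNxPbHD0uOvz33fX3LbC1qP7q6sGpqewY17S4ZgrXWdTG2qQmye5ojV"/>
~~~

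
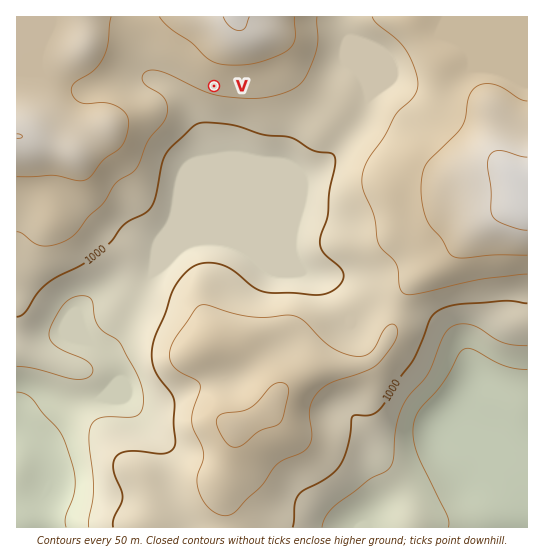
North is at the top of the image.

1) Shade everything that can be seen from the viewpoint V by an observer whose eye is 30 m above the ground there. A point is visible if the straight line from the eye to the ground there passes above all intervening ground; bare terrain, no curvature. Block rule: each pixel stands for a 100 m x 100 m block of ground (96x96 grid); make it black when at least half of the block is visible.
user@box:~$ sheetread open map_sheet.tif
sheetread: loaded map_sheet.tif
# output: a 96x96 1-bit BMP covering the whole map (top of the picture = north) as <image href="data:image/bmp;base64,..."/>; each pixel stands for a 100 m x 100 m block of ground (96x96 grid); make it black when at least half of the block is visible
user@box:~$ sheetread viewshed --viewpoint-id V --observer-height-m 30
<image width="96" height="96" href="data:image/bmp;base64,Qk2+BAAAAAAAAD4AAAAoAAAAYAAAAGAAAAABAAEAAAAAAIAEAAATCwAAEwsAAAIAAAAAAAAA////AAAAAAAAAA8AAAAAAAAAAAAwAB8AAAAAAAAAAAAQAAcAAAAAAAAAAAAAAAMAAAAAAAAAAAAAAAEAAAAAAAAAAAAAAAAAAAAAAAAAAAAAAAAAAAAAAAAAAAAAAAAAAAAAAAAAAAAAAACAAAAAAAAAAAAAAAGAAAAAAAAAAAAAAAeAAAAAAAAAAAAAAB8AAAAAAAAAAAAAAH8AAAAAAAAAAAAAAP8AAAAAAAAAAAAAAP4AAAAAAAAAAAAAAf4AAAAAAAAAAAAAAfwAAAAAAAAAAAAAA/wAAAAAAAAAAAAAB/wAAAAAAAAAAAAAD/gAA+AAAAAAAAAAH/gAH/gAAAAAAAAAD/AAD/wAAAAAAAAAD/AAD/4AAAAAAAAAB+AAA/8AAAAAAAAAA+AAAD+AAAAAAAAAAeAAAB/AAAAAAAAAAOAAAA/wAAAAAAAAA8AAAA/4AAAAAAAAH8AAAAf8AAAAAAAAf+AAAAf/AAAAAAAD/+AAAAf//4AAAAAP/+AAAAf//+AAAAA//+AAAAf///AAAAD///B/wAf///gAAAD//z//8B////wAAAD//h////////wAAAB//j////////4AAABwHj////////8AAABwB/////////8AAABgA/////////8AAABgAf////////8AAAAAAf////////8AAAAAAP////////8AAAAAAH////////+AAAAAAB////////+AAAAAAA/////////AAAAAAAf////////wAAAAAAf////////4AAAAAAP////////8AAAAAAP/////wf//AAAADgf/////4f//gAAAH4//////////wAAAH///////////4AAAH///////////8AAAH///////////+AAAP////////////AAAf////////////gAA//D//////////8AA//D///////////AAAfD///////////gAAfn///////////wAAfv///////////wAA/P///////////wAA+P///////////wAA+P///////////gAA8P///////////gAB4f///////////gAB4f///////////AAD4////////////AAHx////////////AAPB///////////+AIAD///////////+AcAD///////////8A8AD///////////8A+AH///////////8B/AH///////////8D/gP///////////8D/4P///////////8D/8P///////////4D//f///////////4B//////////3///4AP///////gH3///4AH///////gAn///4AD///////gAA///wAB///////gAAP//wAAf//////gAAD///8AH//////AAAD/wB8AH//////AAAD/wAAAD/////+AAAD/gAAAD/////4AAAD/gAAAB/////gAAAD/AAAAB////+AAAAD+AAAAB////4AAAAH9/8AAA////wAAAAH4f/8AA////AAAAAHwD/8AB//AAAAAAAHwAf8="/>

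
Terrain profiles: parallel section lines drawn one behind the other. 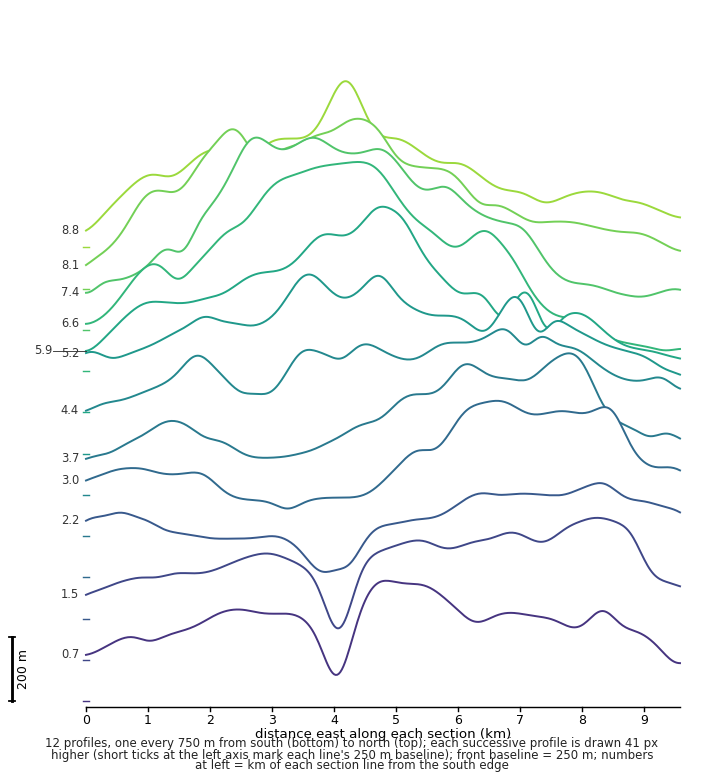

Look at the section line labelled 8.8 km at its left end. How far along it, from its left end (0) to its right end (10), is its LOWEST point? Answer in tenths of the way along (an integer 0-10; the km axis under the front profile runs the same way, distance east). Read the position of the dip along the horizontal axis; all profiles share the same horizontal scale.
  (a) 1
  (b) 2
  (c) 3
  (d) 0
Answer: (d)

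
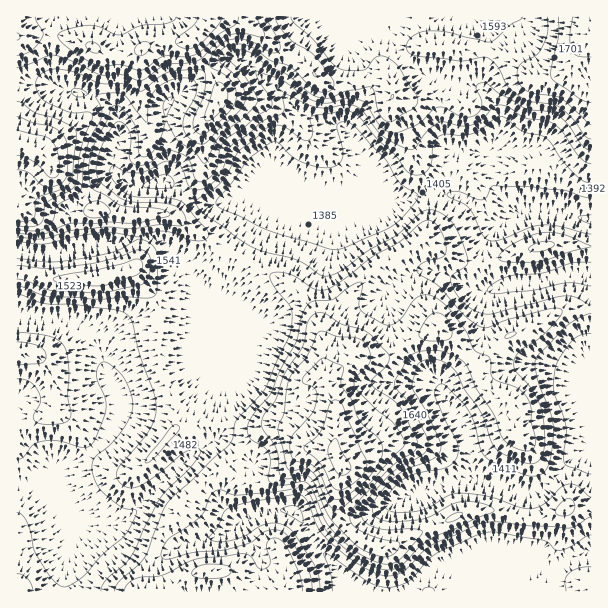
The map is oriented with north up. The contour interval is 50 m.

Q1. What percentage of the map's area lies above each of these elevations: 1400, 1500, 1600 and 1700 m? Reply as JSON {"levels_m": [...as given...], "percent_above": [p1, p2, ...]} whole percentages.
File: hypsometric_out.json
{"levels_m": [1400, 1500, 1600, 1700], "percent_above": [86, 47, 23, 10]}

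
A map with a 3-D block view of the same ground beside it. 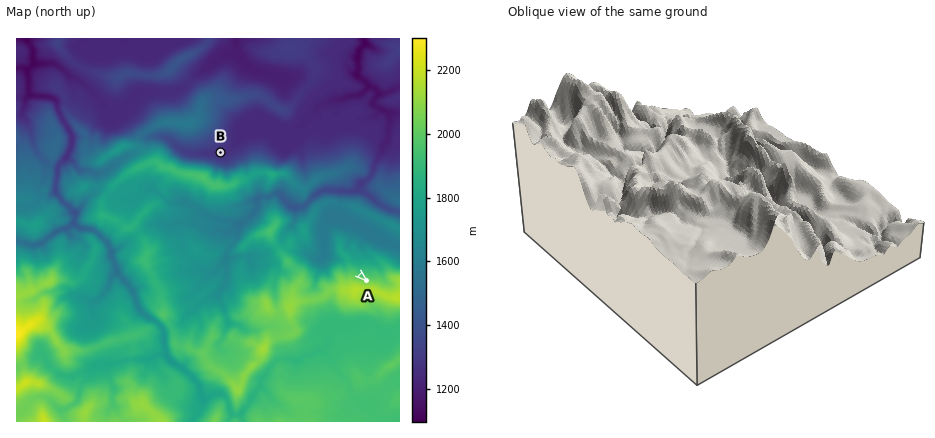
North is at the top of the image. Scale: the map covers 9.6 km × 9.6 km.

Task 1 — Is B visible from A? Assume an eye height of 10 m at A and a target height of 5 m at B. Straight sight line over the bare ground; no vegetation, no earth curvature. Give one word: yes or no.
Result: no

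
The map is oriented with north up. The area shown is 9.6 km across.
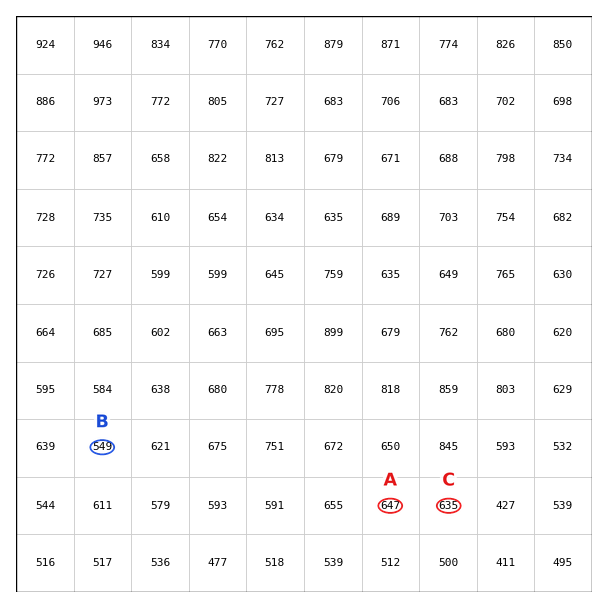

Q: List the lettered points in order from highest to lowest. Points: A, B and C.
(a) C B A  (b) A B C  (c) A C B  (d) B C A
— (c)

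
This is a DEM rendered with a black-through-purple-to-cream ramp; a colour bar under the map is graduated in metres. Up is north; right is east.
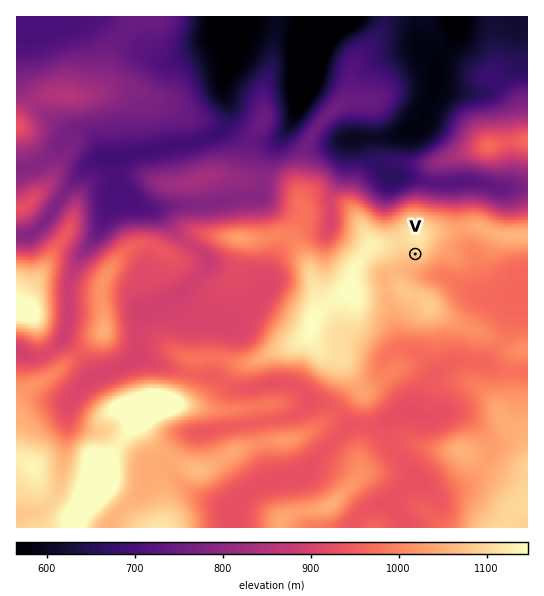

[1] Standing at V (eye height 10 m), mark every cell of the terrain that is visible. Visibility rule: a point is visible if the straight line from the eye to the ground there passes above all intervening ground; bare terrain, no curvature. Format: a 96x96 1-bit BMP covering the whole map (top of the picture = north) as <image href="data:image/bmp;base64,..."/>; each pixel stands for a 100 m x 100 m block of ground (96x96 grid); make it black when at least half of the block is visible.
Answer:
<image width="96" height="96" href="data:image/bmp;base64,Qk2+BAAAAAAAAD4AAAAoAAAAYAAAAGAAAAABAAEAAAAAAIAEAAATCwAAEwsAAAIAAAAAAAAA////AAAAAAAAAAAAAABgABAAH/gAAAAAAABgAAAAD/AAAAAAAAA4AAAAB/AAAAAAAAAfgAAAB/gAAAAAAAAP8AAAA/4AAAAAAAAB+AAAAf8AAAAAAAAAfAAAAf8AAAAAAAAAHgAAAf8AAAAAAAAADwAAAP8AAAAAAAAAB+AAAP8AAAAAAAAAB/AAAP8AAAAAAAAAA/AAAP8AAAAAAAAAA+AAAP8AAAAAAAAAAcAAAP8AAAAAAAAAAAAA/P8AAAAAAAAAAAAAeP8AAAAAAAAAAAAAAH8AAAAAAAAAAAAAAP8AAAAAAAAAAAAAAP8AAAAAAAAAAAAAAP8AAAAAAAAAAAAAAP8AAAAAAAAAAAAAAP8AAAAAAAAAAAAAAP8AAAAAAAAAAAAAAP8AAAAAAAAAAAAAAP8AAAAAAAAAAOAAAP8AAAAAAAAAAMAAAP8AAAAAAAAAAMAAAP8AAAAAAAAAAMAAAP8AAAAAAAAAAMAAADwAAAAAAAAAAcAAABgAAAAAAAAAA8AAABgAAAAAAAAAB8AAABwAAAAAAAAAB8AAAB8AAAAAAAAAA+AAAB8AAAAAAAAAAOAAAD8AAAAAAAAAAHAAB/8AAAAAAAAAAHAAD/8AAAAAAAAAAHgAH/8AAAAAAAAAAHgAP/8AAAAAAAAAAHgAf/8AAAAAAAAAAPgP//8AAAAAAAAAAPgP//8AAAAAAAAAAPg///8AAAAAAAAAAPz///8AAAAAAAAAAf////8AAAAAAAAAAf////8AAAAAAAAAAf////8AAAAAAAAAAP/4//8AAAAAAAAAAP/w//8AAAAAAAAAAH/wf/8AAAAAAAAAAD/wP/8AAAAAAAAAAB/wA/8AAAAAAAAAAB/wA/8AAAAAAAAAAAAAA/8AAAAAAAAAAAAAA/8AAAAAAAAAAAAAAQAAAAAAAAAAAAAAAAAAAAAAAAAAAAAAAAAAAAAAAAAAAAAAAAAAAAAAAAAAAAAAAAAAAAAAAAAAAAAAAAAAAAAAAAAAAAAAAAAAAAAAAAAAAAAAAAAAAAAAAAAAAAAAAAAAAAAAAAAAAAAAAAAAAAAAAAAAAAAAAAAAAAAAAAAAAAAAAAAAAAAAAAAAAAAAAAAAAAAAAAAAAAAAAAAAAAAAAAAAAAAAAAAAAAAAAAAAAAAAAAAAAAAAAAAAAAAAAAAAAAAAAAAAAAAAAAAAAAAAAAAAAAAAAAAAAAAAAAAAAAAAAAAAAAAAAAAAAAAAAAAAAAAAAAAAAAAAAAAAAAAAAAAAAAAAAAAAAAAAAAAAAAAAAAAAAAAAAAAAAAAAAAAAAAAAAAAAAAAAAAAAAAAAAAAAAAAAAAAAAAAAAAAAAAAAAAAAAAAAAAAAAAAAAAAAAAAAAAAAAAAAAAAAAAAAAAAAAAAAAAAAAAAAAAAAAAAAAAAAAAAAAAAAAAAAAAAAAAAAAAAAAAAAAAAAAAAAAAAAAAAAAAAAAAAAAAAAAAAAAAAAAAAAAAAAAAAAAAAAAAAAAAAAAAAAAAAAAAAAAAAAAAAAAAAAAAAAAAAAAAAAAAA="/>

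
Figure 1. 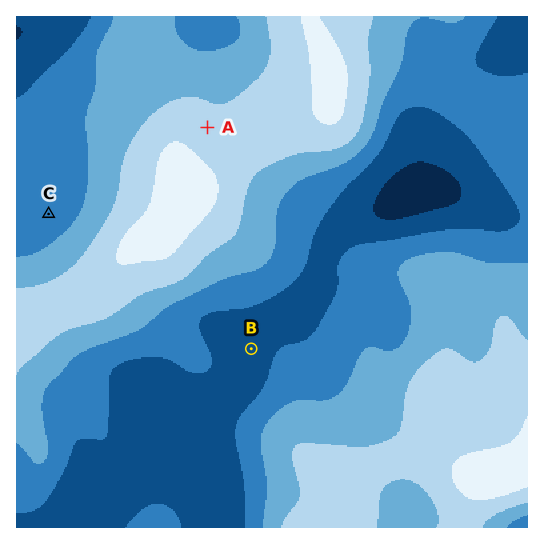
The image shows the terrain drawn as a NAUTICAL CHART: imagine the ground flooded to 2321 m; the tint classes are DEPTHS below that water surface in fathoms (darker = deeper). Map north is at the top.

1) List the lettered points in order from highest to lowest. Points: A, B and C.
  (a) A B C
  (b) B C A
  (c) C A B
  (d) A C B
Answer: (d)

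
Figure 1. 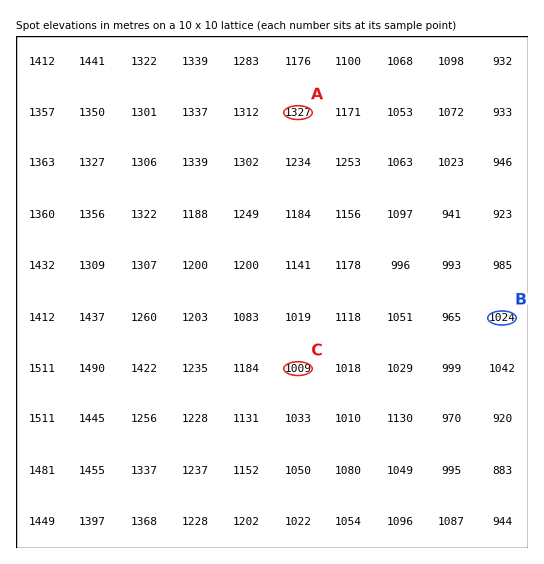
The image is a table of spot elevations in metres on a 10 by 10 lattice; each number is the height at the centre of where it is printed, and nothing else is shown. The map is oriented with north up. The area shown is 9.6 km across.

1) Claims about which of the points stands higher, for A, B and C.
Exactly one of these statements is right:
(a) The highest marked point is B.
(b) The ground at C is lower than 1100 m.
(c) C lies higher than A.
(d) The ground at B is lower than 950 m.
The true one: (b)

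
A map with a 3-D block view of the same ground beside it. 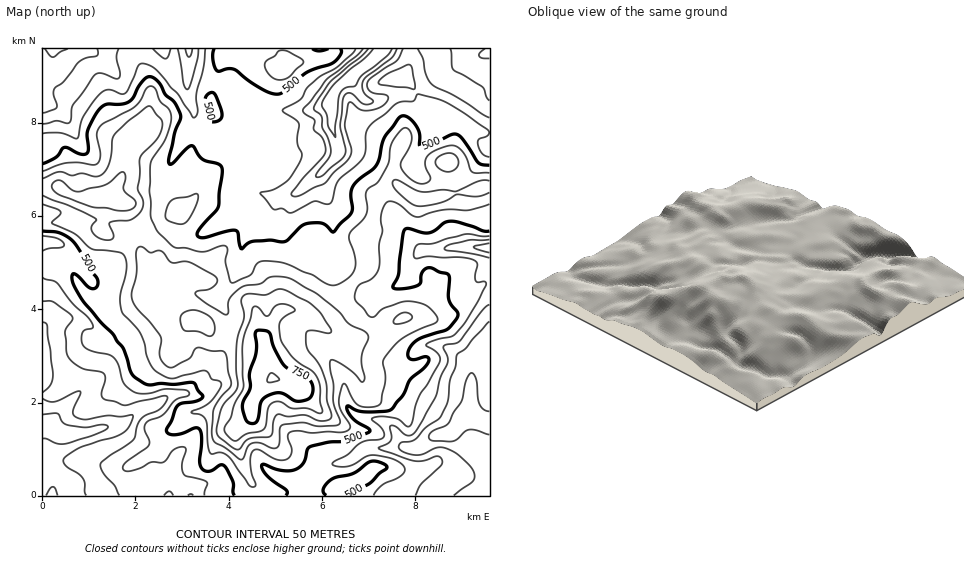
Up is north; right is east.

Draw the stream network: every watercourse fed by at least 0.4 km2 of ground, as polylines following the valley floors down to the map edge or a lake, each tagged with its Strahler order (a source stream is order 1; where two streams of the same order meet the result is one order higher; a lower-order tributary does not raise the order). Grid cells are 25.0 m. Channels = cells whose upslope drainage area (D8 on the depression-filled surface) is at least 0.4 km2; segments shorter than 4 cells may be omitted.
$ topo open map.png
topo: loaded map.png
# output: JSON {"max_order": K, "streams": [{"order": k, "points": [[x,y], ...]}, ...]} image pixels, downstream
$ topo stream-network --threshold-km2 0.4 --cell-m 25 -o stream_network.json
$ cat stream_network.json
{"max_order": 3, "streams": [{"order": 1, "points": [[390, 495], [394, 495]]}, {"order": 1, "points": [[449, 495], [489, 495]]}, {"order": 1, "points": [[60, 485], [53, 491], [53, 495], [52, 495]]}, {"order": 1, "points": [[213, 481], [201, 485], [192, 494], [192, 495], [191, 495]]}, {"order": 2, "points": [[328, 465], [332, 464], [339, 464], [340, 463], [347, 462], [355, 457], [365, 449], [368, 448], [407, 448]]}, {"order": 1, "points": [[261, 462], [261, 463], [271, 473], [285, 479], [295, 480], [296, 481], [310, 481], [325, 466], [328, 465]]}, {"order": 2, "points": [[407, 448], [417, 448], [422, 445], [429, 438], [433, 436], [446, 435], [447, 434]]}, {"order": 1, "points": [[193, 438], [193, 439], [178, 455], [176, 459], [173, 471], [172, 472], [172, 477], [171, 478], [170, 495], [169, 495]]}, {"order": 1, "points": [[440, 434], [447, 434]]}, {"order": 2, "points": [[447, 434], [452, 432], [464, 420], [480, 420]]}, {"order": 1, "points": [[281, 422], [281, 423], [324, 465], [328, 465]]}, {"order": 2, "points": [[52, 421], [50, 425], [43, 425], [43, 427]]}, {"order": 3, "points": [[480, 420], [484, 422], [489, 423]]}, {"order": 1, "points": [[58, 414], [52, 421]]}, {"order": 2, "points": [[181, 394], [174, 394], [171, 395], [157, 404], [143, 408], [137, 411], [127, 422], [118, 425], [111, 425], [110, 427], [101, 428], [93, 431], [89, 431], [88, 432], [78, 432], [76, 434], [59, 434], [52, 428], [43, 427]]}, {"order": 2, "points": [[185, 393], [181, 394]]}, {"order": 2, "points": [[471, 392], [471, 411], [472, 411], [480, 420]]}, {"order": 1, "points": [[218, 386], [211, 393], [207, 395], [204, 395], [202, 396], [193, 396], [188, 394], [181, 394]]}, {"order": 2, "points": [[92, 382], [52, 421]]}, {"order": 1, "points": [[96, 380], [92, 382]]}, {"order": 1, "points": [[202, 378], [187, 393], [185, 393]]}, {"order": 1, "points": [[207, 368], [205, 373], [185, 393]]}, {"order": 1, "points": [[473, 366], [472, 367], [472, 390], [471, 392]]}, {"order": 1, "points": [[407, 358], [418, 348], [426, 345], [439, 345], [449, 348], [471, 369], [471, 392]]}, {"order": 1, "points": [[138, 340], [127, 346], [92, 382]]}, {"order": 1, "points": [[489, 336], [489, 362]]}, {"order": 2, "points": [[43, 329], [43, 373]]}, {"order": 1, "points": [[300, 329], [307, 333], [327, 353], [334, 366], [339, 372], [344, 381], [345, 400], [348, 408], [355, 415], [360, 417], [379, 420], [388, 424], [396, 432], [401, 442], [407, 448]]}, {"order": 1, "points": [[93, 327], [82, 320], [53, 319], [43, 329]]}, {"order": 1, "points": [[52, 317], [43, 326], [43, 329]]}, {"order": 1, "points": [[223, 309], [220, 304], [220, 296]]}, {"order": 1, "points": [[374, 301], [381, 294]]}, {"order": 1, "points": [[370, 299], [381, 294]]}, {"order": 2, "points": [[220, 296], [232, 283], [239, 270], [240, 261], [241, 260]]}, {"order": 2, "points": [[381, 294], [400, 284], [408, 276], [412, 262], [423, 250]]}, {"order": 1, "points": [[191, 292], [195, 292], [206, 297], [219, 297], [220, 296]]}, {"order": 1, "points": [[473, 284], [489, 267], [489, 248]]}, {"order": 2, "points": [[90, 280], [82, 270], [76, 257], [65, 246], [55, 242], [43, 242]]}, {"order": 2, "points": [[95, 280], [90, 280]]}, {"order": 1, "points": [[99, 278], [95, 280]]}, {"order": 1, "points": [[247, 269], [241, 264], [241, 260]]}, {"order": 1, "points": [[334, 269], [335, 266], [335, 253]]}, {"order": 2, "points": [[241, 260], [241, 249], [244, 239], [253, 231], [260, 227], [274, 213], [274, 204], [279, 197]]}, {"order": 2, "points": [[335, 253], [333, 246], [333, 210], [327, 200], [325, 193], [325, 190], [320, 183], [320, 173]]}, {"order": 2, "points": [[423, 250], [440, 250], [446, 248], [453, 248], [454, 247], [489, 247], [489, 248]]}, {"order": 1, "points": [[150, 249], [150, 243], [151, 241], [162, 231], [167, 231], [177, 236], [195, 236], [212, 227], [230, 219], [256, 193], [260, 193]]}, {"order": 1, "points": [[290, 247], [284, 239], [284, 219], [289, 213], [290, 210], [290, 199], [296, 193]]}, {"order": 1, "points": [[128, 239], [128, 241], [123, 250], [95, 280]]}, {"order": 1, "points": [[401, 222], [423, 250]]}, {"order": 1, "points": [[64, 213], [43, 213]]}, {"order": 1, "points": [[158, 206], [159, 194], [165, 184], [169, 166], [177, 151], [180, 140], [184, 133], [191, 124], [193, 120], [193, 108], [190, 101], [188, 92], [187, 91], [188, 49]]}, {"order": 3, "points": [[279, 197], [282, 196], [290, 196], [296, 193]]}, {"order": 2, "points": [[260, 193], [271, 196], [272, 197], [279, 197]]}, {"order": 3, "points": [[296, 193], [310, 180], [320, 173]]}, {"order": 3, "points": [[320, 173], [335, 158], [338, 154], [338, 149]]}, {"order": 1, "points": [[416, 170], [415, 169], [415, 158], [418, 150], [430, 136], [432, 131], [432, 119], [429, 115], [425, 114], [407, 95], [391, 95], [377, 101], [367, 101], [365, 100], [359, 94], [358, 91], [352, 82], [352, 78], [358, 71]]}, {"order": 1, "points": [[352, 155], [345, 155], [341, 154], [338, 149]]}, {"order": 1, "points": [[85, 152], [82, 150], [67, 120], [54, 106], [46, 102], [44, 100], [43, 98], [43, 89]]}, {"order": 1, "points": [[215, 149], [233, 150], [241, 157], [243, 162], [244, 173], [248, 180], [260, 193]]}, {"order": 3, "points": [[338, 149], [338, 145], [332, 128], [332, 124]]}, {"order": 1, "points": [[319, 128], [328, 128], [332, 124]]}, {"order": 3, "points": [[332, 124], [332, 114], [334, 109], [334, 100]]}, {"order": 3, "points": [[334, 100], [335, 99], [335, 92], [338, 87], [342, 82], [349, 79], [358, 71]]}, {"order": 1, "points": [[242, 95], [256, 102], [261, 106], [272, 108], [274, 109], [279, 109], [281, 110], [312, 110], [319, 107], [327, 107], [334, 100]]}, {"order": 1, "points": [[489, 95], [489, 53]]}, {"order": 1, "points": [[120, 81], [117, 77], [111, 70], [94, 52]]}, {"order": 3, "points": [[358, 71], [368, 64], [382, 50], [382, 49], [383, 49]]}, {"order": 1, "points": [[55, 68], [54, 65], [54, 49]]}, {"order": 1, "points": [[452, 68], [463, 58], [466, 57], [478, 57], [485, 54]]}, {"order": 1, "points": [[479, 60], [485, 54]]}, {"order": 1, "points": [[99, 56], [94, 52]]}, {"order": 2, "points": [[485, 54], [489, 53]]}, {"order": 2, "points": [[94, 52], [89, 50], [54, 49]]}]}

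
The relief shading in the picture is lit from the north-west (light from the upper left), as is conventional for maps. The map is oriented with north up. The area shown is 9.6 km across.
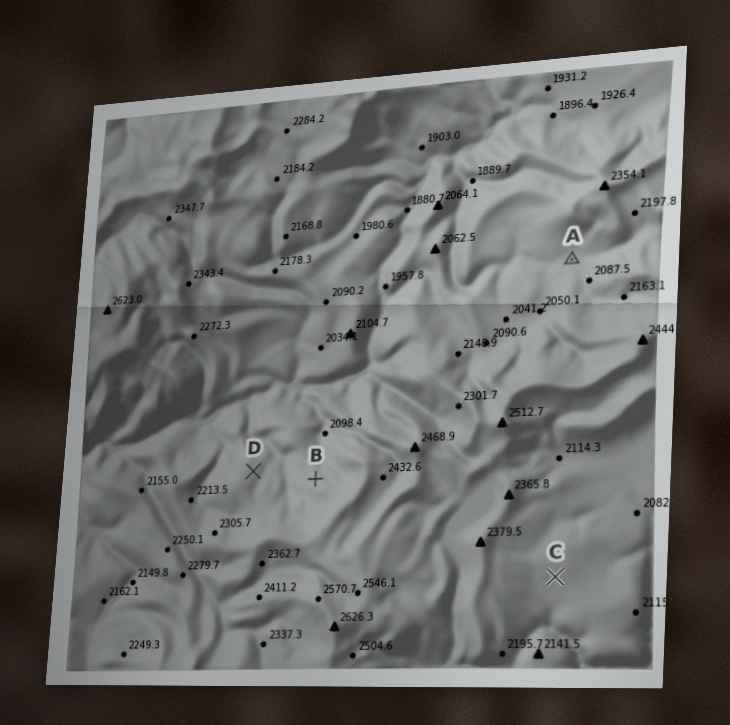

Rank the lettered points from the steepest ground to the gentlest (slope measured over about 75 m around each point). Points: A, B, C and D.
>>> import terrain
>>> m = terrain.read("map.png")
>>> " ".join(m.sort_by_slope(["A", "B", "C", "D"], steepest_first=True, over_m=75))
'B D C A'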